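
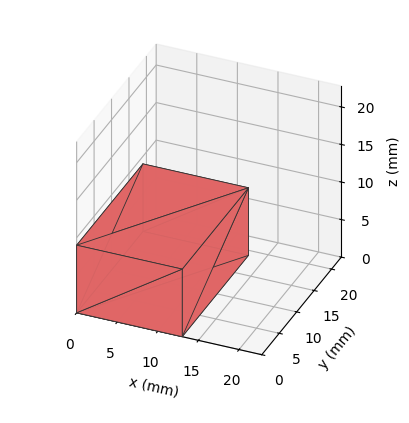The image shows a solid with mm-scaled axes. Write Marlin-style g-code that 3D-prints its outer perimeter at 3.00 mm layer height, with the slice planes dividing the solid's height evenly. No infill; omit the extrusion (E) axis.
Reading the render: the shape is a rectangular box, roughly 13 × 19 mm footprint and 9 mm tall (dimensions read to the nearest mm from the axis ticks). For the g-code, the solid's height is divided into equal slices at the stated Δz and each level perimeter traced with G1 moves after a G0 lift.

; perimeter-only toolpath
G21 ; units = mm
G90 ; absolute positioning
G28 ; home
; layer 1
G0 Z3.00
G0 X0.00 Y0.00
G1 X13.00 Y0.00
G1 X13.00 Y19.00
G1 X0.00 Y19.00
G1 X0.00 Y0.00
; layer 2
G0 Z6.00
G0 X0.00 Y0.00
G1 X13.00 Y0.00
G1 X13.00 Y19.00
G1 X0.00 Y19.00
G1 X0.00 Y0.00
; layer 3
G0 Z9.00
G0 X0.00 Y0.00
G1 X13.00 Y0.00
G1 X13.00 Y19.00
G1 X0.00 Y19.00
G1 X0.00 Y0.00
M2 ; end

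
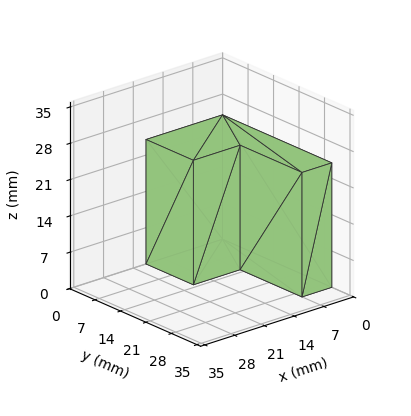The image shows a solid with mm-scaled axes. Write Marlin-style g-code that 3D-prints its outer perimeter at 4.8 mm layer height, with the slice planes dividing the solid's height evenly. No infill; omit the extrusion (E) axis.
Reading the render: the shape is an L-shaped prism: outer 18 × 30 mm, arm thicknesses ≈ 13 mm (horizontal) and 7 mm (vertical), extruded 24 mm in z (dimensions read to the nearest mm from the axis ticks). For the g-code, the solid's height is divided into equal slices at the stated Δz and each level perimeter traced with G1 moves after a G0 lift.

; perimeter-only toolpath
G21 ; units = mm
G90 ; absolute positioning
G28 ; home
; layer 1
G0 Z4.8
G0 X0.0 Y0.0
G1 X18.0 Y0.0
G1 X18.0 Y13.0
G1 X7.0 Y13.0
G1 X7.0 Y30.0
G1 X0.0 Y30.0
G1 X0.0 Y0.0
; layer 2
G0 Z9.6
G0 X0.0 Y0.0
G1 X18.0 Y0.0
G1 X18.0 Y13.0
G1 X7.0 Y13.0
G1 X7.0 Y30.0
G1 X0.0 Y30.0
G1 X0.0 Y0.0
; layer 3
G0 Z14.4
G0 X0.0 Y0.0
G1 X18.0 Y0.0
G1 X18.0 Y13.0
G1 X7.0 Y13.0
G1 X7.0 Y30.0
G1 X0.0 Y30.0
G1 X0.0 Y0.0
; layer 4
G0 Z19.2
G0 X0.0 Y0.0
G1 X18.0 Y0.0
G1 X18.0 Y13.0
G1 X7.0 Y13.0
G1 X7.0 Y30.0
G1 X0.0 Y30.0
G1 X0.0 Y0.0
; layer 5
G0 Z24.0
G0 X0.0 Y0.0
G1 X18.0 Y0.0
G1 X18.0 Y13.0
G1 X7.0 Y13.0
G1 X7.0 Y30.0
G1 X0.0 Y30.0
G1 X0.0 Y0.0
M2 ; end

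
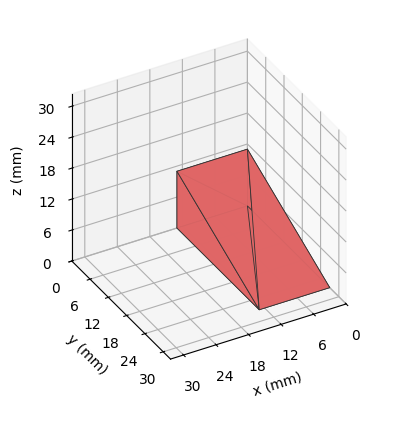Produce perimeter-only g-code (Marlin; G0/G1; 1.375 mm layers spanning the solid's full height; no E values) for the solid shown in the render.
Reading the render: the shape is a wedge (ramp): 13 × 27 mm base, rising to 11 mm along the y=0 edge and sloping linearly to z=0 at y=27 (dimensions read to the nearest mm from the axis ticks). For the g-code, the solid's height is divided into equal slices at the stated Δz and each level perimeter traced with G1 moves after a G0 lift.

; perimeter-only toolpath
G21 ; units = mm
G90 ; absolute positioning
G28 ; home
; layer 1
G0 Z1.375
G0 X0.000 Y0.000
G1 X13.000 Y0.000
G1 X13.000 Y23.625
G1 X0.000 Y23.625
G1 X0.000 Y0.000
; layer 2
G0 Z2.750
G0 X0.000 Y0.000
G1 X13.000 Y0.000
G1 X13.000 Y20.250
G1 X0.000 Y20.250
G1 X0.000 Y0.000
; layer 3
G0 Z4.125
G0 X0.000 Y0.000
G1 X13.000 Y0.000
G1 X13.000 Y16.875
G1 X0.000 Y16.875
G1 X0.000 Y0.000
; layer 4
G0 Z5.500
G0 X0.000 Y0.000
G1 X13.000 Y0.000
G1 X13.000 Y13.500
G1 X0.000 Y13.500
G1 X0.000 Y0.000
; layer 5
G0 Z6.875
G0 X0.000 Y0.000
G1 X13.000 Y0.000
G1 X13.000 Y10.125
G1 X0.000 Y10.125
G1 X0.000 Y0.000
; layer 6
G0 Z8.250
G0 X0.000 Y0.000
G1 X13.000 Y0.000
G1 X13.000 Y6.750
G1 X0.000 Y6.750
G1 X0.000 Y0.000
; layer 7
G0 Z9.625
G0 X0.000 Y0.000
G1 X13.000 Y0.000
G1 X13.000 Y3.375
G1 X0.000 Y3.375
G1 X0.000 Y0.000
M2 ; end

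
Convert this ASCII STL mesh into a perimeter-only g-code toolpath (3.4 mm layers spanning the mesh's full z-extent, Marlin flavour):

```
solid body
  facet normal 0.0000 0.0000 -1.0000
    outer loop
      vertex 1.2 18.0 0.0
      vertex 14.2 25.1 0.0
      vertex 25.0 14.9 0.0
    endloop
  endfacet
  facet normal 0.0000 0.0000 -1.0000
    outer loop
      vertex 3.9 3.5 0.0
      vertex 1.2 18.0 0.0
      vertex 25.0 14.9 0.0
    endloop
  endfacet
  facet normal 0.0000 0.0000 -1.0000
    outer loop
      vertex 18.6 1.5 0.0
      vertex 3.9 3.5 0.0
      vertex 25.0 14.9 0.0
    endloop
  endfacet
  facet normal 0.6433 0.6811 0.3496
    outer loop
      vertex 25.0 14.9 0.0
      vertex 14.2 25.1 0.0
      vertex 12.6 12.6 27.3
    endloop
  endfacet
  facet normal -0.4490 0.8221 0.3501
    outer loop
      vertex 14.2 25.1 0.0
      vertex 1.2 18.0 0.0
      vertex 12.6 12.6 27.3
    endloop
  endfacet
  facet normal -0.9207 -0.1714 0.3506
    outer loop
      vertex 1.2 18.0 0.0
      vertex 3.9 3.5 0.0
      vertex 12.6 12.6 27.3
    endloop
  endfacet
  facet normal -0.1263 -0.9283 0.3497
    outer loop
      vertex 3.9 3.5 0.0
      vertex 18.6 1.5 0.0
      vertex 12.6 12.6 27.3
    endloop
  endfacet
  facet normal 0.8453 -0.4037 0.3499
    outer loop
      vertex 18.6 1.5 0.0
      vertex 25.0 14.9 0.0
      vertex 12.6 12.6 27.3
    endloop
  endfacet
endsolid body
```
; perimeter-only toolpath
G21 ; units = mm
G90 ; absolute positioning
G28 ; home
; layer 1
G0 Z3.4
G0 X23.4 Y14.6
G1 X14.0 Y23.5
G1 X2.6 Y17.3
G1 X5.0 Y4.6
G1 X17.9 Y2.9
G1 X23.4 Y14.6
; layer 2
G0 Z6.8
G0 X21.9 Y14.3
G1 X13.8 Y22.0
G1 X4.0 Y16.6
G1 X6.1 Y5.8
G1 X17.1 Y4.3
G1 X21.9 Y14.3
; layer 3
G0 Z10.2
G0 X20.4 Y14.0
G1 X13.6 Y20.4
G1 X5.5 Y16.0
G1 X7.2 Y6.9
G1 X16.4 Y5.7
G1 X20.4 Y14.0
; layer 4
G0 Z13.7
G0 X18.8 Y13.8
G1 X13.4 Y18.9
G1 X6.9 Y15.3
G1 X8.2 Y8.1
G1 X15.6 Y7.0
G1 X18.8 Y13.8
; layer 5
G0 Z17.1
G0 X17.2 Y13.5
G1 X13.2 Y17.3
G1 X8.3 Y14.6
G1 X9.3 Y9.2
G1 X14.9 Y8.4
G1 X17.2 Y13.5
; layer 6
G0 Z20.5
G0 X15.7 Y13.2
G1 X13.0 Y15.7
G1 X9.8 Y13.9
G1 X10.4 Y10.3
G1 X14.1 Y9.8
G1 X15.7 Y13.2
; layer 7
G0 Z23.9
G0 X14.2 Y12.9
G1 X12.8 Y14.2
G1 X11.2 Y13.3
G1 X11.5 Y11.5
G1 X13.4 Y11.2
G1 X14.2 Y12.9
M2 ; end

The solid is a regular 5-sided pyramid, base circumscribed radius ≈ 12.6 mm, apex at z ≈ 27.3 mm. Slicing at Δz = 3.4 mm — 8 equal slices spanning the solid's height, so layer i sits at z = i·h/8 — gives 7 non-empty perimeters. Each is a 5-segment closed polygon; G0 lifts to the layer z and rapids to the start vertex, then G1 traces the edges. The cross-section shrinks linearly with z (the slice at the apex is degenerate and omitted).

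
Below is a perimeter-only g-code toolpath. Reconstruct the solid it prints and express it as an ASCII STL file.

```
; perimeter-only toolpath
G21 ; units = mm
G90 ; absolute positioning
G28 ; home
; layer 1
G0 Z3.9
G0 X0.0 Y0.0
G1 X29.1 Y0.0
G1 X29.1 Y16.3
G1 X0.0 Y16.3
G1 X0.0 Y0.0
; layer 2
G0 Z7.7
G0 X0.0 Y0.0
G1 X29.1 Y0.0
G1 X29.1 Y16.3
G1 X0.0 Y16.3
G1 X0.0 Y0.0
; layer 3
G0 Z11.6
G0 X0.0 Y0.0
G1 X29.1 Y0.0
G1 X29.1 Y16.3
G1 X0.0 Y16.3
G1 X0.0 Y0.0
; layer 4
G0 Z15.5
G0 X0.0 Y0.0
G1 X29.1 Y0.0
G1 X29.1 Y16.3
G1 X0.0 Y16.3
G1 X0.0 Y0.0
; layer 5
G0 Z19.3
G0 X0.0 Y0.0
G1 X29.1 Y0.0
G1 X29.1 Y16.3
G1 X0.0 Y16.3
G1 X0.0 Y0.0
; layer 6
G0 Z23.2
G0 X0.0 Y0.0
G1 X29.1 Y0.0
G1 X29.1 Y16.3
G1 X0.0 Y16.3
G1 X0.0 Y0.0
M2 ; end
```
solid part
  facet normal 0.0000 0.0000 -1.0000
    outer loop
      vertex 29.1 16.3 0.0
      vertex 29.1 0.0 0.0
      vertex 0.0 0.0 0.0
    endloop
  endfacet
  facet normal 0.0000 0.0000 -1.0000
    outer loop
      vertex 0.0 16.3 0.0
      vertex 29.1 16.3 0.0
      vertex 0.0 0.0 0.0
    endloop
  endfacet
  facet normal 0.0000 0.0000 1.0000
    outer loop
      vertex 0.0 0.0 23.2
      vertex 29.1 0.0 23.2
      vertex 29.1 16.3 23.2
    endloop
  endfacet
  facet normal 0.0000 0.0000 1.0000
    outer loop
      vertex 0.0 0.0 23.2
      vertex 29.1 16.3 23.2
      vertex 0.0 16.3 23.2
    endloop
  endfacet
  facet normal 0.0000 -1.0000 0.0000
    outer loop
      vertex 0.0 0.0 0.0
      vertex 29.1 0.0 0.0
      vertex 29.1 0.0 23.2
    endloop
  endfacet
  facet normal 0.0000 -1.0000 0.0000
    outer loop
      vertex 0.0 0.0 0.0
      vertex 29.1 0.0 23.2
      vertex 0.0 0.0 23.2
    endloop
  endfacet
  facet normal 0.0000 1.0000 0.0000
    outer loop
      vertex 29.1 16.3 23.2
      vertex 29.1 16.3 0.0
      vertex 0.0 16.3 0.0
    endloop
  endfacet
  facet normal 0.0000 1.0000 0.0000
    outer loop
      vertex 0.0 16.3 23.2
      vertex 29.1 16.3 23.2
      vertex 0.0 16.3 0.0
    endloop
  endfacet
  facet normal -1.0000 0.0000 0.0000
    outer loop
      vertex 0.0 16.3 23.2
      vertex 0.0 16.3 0.0
      vertex 0.0 0.0 0.0
    endloop
  endfacet
  facet normal -1.0000 0.0000 0.0000
    outer loop
      vertex 0.0 0.0 23.2
      vertex 0.0 16.3 23.2
      vertex 0.0 0.0 0.0
    endloop
  endfacet
  facet normal 1.0000 0.0000 0.0000
    outer loop
      vertex 29.1 0.0 0.0
      vertex 29.1 16.3 0.0
      vertex 29.1 16.3 23.2
    endloop
  endfacet
  facet normal 1.0000 0.0000 0.0000
    outer loop
      vertex 29.1 0.0 0.0
      vertex 29.1 16.3 23.2
      vertex 29.1 0.0 23.2
    endloop
  endfacet
endsolid part

The G0 Z moves step by Δz≈3.9 mm. Every layer's G1 loop is the same polygon, so the solid is a straight extrusion of it from z=0 to z≈23.2. Closing with flat bottom and top caps and triangulating gives 12 facets — a rectangular box, roughly 29.1 × 16.3 mm footprint and 23.2 mm tall.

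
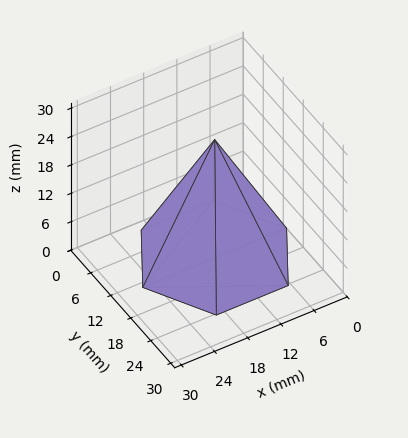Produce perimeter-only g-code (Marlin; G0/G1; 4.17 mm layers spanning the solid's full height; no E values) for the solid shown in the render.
Reading the render: the shape is a regular 6-sided pyramid, base circumscribed radius ≈ 13 mm, apex at z ≈ 25 mm (dimensions read to the nearest mm from the axis ticks). For the g-code, the solid's height is divided into equal slices at the stated Δz and each level perimeter traced with G1 moves after a G0 lift.

; perimeter-only toolpath
G21 ; units = mm
G90 ; absolute positioning
G28 ; home
; layer 1
G0 Z4.17
G0 X23.83 Y13.00
G1 X18.42 Y22.38
G1 X7.58 Y22.38
G1 X2.17 Y13.00
G1 X7.58 Y3.62
G1 X18.42 Y3.62
G1 X23.83 Y13.00
; layer 2
G0 Z8.33
G0 X21.67 Y13.00
G1 X17.33 Y20.51
G1 X8.67 Y20.51
G1 X4.33 Y13.00
G1 X8.67 Y5.49
G1 X17.33 Y5.49
G1 X21.67 Y13.00
; layer 3
G0 Z12.50
G0 X19.50 Y13.00
G1 X16.25 Y18.63
G1 X9.75 Y18.63
G1 X6.50 Y13.00
G1 X9.75 Y7.37
G1 X16.25 Y7.37
G1 X19.50 Y13.00
; layer 4
G0 Z16.67
G0 X17.33 Y13.00
G1 X15.17 Y16.75
G1 X10.83 Y16.75
G1 X8.67 Y13.00
G1 X10.83 Y9.25
G1 X15.17 Y9.25
G1 X17.33 Y13.00
; layer 5
G0 Z20.83
G0 X15.17 Y13.00
G1 X14.08 Y14.88
G1 X11.92 Y14.88
G1 X10.83 Y13.00
G1 X11.92 Y11.12
G1 X14.08 Y11.12
G1 X15.17 Y13.00
M2 ; end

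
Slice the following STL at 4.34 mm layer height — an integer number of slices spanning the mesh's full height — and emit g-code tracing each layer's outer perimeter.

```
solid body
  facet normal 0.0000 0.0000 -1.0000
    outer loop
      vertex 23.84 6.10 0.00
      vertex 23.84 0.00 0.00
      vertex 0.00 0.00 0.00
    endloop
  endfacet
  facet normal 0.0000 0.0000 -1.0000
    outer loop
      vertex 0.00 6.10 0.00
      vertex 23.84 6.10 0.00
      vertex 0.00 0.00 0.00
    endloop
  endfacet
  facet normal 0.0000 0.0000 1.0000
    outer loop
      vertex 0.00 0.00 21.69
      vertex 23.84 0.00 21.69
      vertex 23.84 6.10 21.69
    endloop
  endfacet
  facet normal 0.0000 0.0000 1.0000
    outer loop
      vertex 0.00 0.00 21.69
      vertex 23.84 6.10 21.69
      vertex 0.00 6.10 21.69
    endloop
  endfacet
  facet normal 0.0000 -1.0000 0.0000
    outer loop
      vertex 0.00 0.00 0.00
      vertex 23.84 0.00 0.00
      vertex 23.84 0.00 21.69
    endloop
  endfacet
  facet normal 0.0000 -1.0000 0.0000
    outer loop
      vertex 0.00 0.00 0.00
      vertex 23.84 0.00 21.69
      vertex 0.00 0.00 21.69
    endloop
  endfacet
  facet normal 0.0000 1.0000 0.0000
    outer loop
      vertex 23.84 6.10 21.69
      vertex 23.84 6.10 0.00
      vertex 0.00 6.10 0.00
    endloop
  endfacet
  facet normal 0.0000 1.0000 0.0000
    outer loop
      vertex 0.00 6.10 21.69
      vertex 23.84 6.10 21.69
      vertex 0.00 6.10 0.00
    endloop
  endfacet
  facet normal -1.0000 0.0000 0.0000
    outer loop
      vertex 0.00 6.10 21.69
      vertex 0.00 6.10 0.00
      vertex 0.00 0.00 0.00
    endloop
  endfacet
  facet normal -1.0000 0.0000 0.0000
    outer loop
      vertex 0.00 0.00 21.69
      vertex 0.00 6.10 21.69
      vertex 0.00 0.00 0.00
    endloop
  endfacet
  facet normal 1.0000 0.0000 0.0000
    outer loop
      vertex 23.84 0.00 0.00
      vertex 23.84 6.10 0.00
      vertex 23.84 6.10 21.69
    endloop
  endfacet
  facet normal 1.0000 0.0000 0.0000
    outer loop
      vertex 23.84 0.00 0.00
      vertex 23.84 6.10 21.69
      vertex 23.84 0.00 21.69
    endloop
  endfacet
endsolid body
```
; perimeter-only toolpath
G21 ; units = mm
G90 ; absolute positioning
G28 ; home
; layer 1
G0 Z4.34
G0 X0.00 Y0.00
G1 X23.84 Y0.00
G1 X23.84 Y6.10
G1 X0.00 Y6.10
G1 X0.00 Y0.00
; layer 2
G0 Z8.68
G0 X0.00 Y0.00
G1 X23.84 Y0.00
G1 X23.84 Y6.10
G1 X0.00 Y6.10
G1 X0.00 Y0.00
; layer 3
G0 Z13.01
G0 X0.00 Y0.00
G1 X23.84 Y0.00
G1 X23.84 Y6.10
G1 X0.00 Y6.10
G1 X0.00 Y0.00
; layer 4
G0 Z17.35
G0 X0.00 Y0.00
G1 X23.84 Y0.00
G1 X23.84 Y6.10
G1 X0.00 Y6.10
G1 X0.00 Y0.00
; layer 5
G0 Z21.69
G0 X0.00 Y0.00
G1 X23.84 Y0.00
G1 X23.84 Y6.10
G1 X0.00 Y6.10
G1 X0.00 Y0.00
M2 ; end

The solid is a rectangular box, roughly 23.8 × 6.1 mm footprint and 21.7 mm tall. Slicing at Δz = 4.34 mm — 5 equal slices spanning the solid's height, so layer i sits at z = i·h/5 — gives 5 non-empty perimeters. Each is a 4-segment closed polygon; G0 lifts to the layer z and rapids to the start vertex, then G1 traces the edges.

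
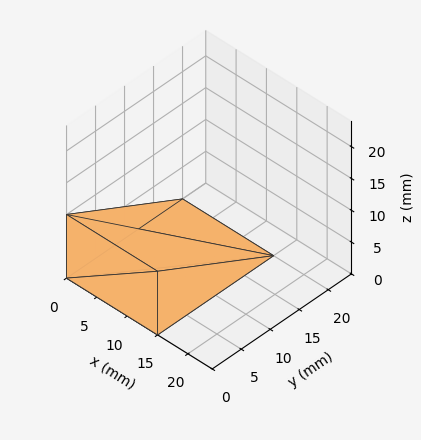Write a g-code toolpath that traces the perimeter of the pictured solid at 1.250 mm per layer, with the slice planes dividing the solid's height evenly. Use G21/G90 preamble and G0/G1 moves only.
Reading the render: the shape is a wedge (ramp): 15 × 20 mm base, rising to 10 mm along the y=0 edge and sloping linearly to z=0 at y=20 (dimensions read to the nearest mm from the axis ticks). For the g-code, the solid's height is divided into equal slices at the stated Δz and each level perimeter traced with G1 moves after a G0 lift.

; perimeter-only toolpath
G21 ; units = mm
G90 ; absolute positioning
G28 ; home
; layer 1
G0 Z1.250
G0 X0.000 Y0.000
G1 X15.000 Y0.000
G1 X15.000 Y17.500
G1 X0.000 Y17.500
G1 X0.000 Y0.000
; layer 2
G0 Z2.500
G0 X0.000 Y0.000
G1 X15.000 Y0.000
G1 X15.000 Y15.000
G1 X0.000 Y15.000
G1 X0.000 Y0.000
; layer 3
G0 Z3.750
G0 X0.000 Y0.000
G1 X15.000 Y0.000
G1 X15.000 Y12.500
G1 X0.000 Y12.500
G1 X0.000 Y0.000
; layer 4
G0 Z5.000
G0 X0.000 Y0.000
G1 X15.000 Y0.000
G1 X15.000 Y10.000
G1 X0.000 Y10.000
G1 X0.000 Y0.000
; layer 5
G0 Z6.250
G0 X0.000 Y0.000
G1 X15.000 Y0.000
G1 X15.000 Y7.500
G1 X0.000 Y7.500
G1 X0.000 Y0.000
; layer 6
G0 Z7.500
G0 X0.000 Y0.000
G1 X15.000 Y0.000
G1 X15.000 Y5.000
G1 X0.000 Y5.000
G1 X0.000 Y0.000
; layer 7
G0 Z8.750
G0 X0.000 Y0.000
G1 X15.000 Y0.000
G1 X15.000 Y2.500
G1 X0.000 Y2.500
G1 X0.000 Y0.000
M2 ; end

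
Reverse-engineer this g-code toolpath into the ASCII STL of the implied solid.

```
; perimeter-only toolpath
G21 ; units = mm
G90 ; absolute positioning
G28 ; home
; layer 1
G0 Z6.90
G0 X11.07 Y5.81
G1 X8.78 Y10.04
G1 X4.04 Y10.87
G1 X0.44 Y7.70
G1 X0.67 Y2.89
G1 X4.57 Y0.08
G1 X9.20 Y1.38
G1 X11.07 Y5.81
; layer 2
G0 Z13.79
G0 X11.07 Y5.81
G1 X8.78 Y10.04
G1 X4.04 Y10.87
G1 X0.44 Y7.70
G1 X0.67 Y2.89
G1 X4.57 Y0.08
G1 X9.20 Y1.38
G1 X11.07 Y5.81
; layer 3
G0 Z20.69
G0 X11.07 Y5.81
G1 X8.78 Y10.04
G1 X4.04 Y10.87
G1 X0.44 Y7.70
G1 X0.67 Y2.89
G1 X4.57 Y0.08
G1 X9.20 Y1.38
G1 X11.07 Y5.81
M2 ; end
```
solid part
  facet normal 0.0000 0.0000 -1.0000
    outer loop
      vertex 4.04 10.87 0.00
      vertex 8.78 10.04 0.00
      vertex 11.07 5.81 0.00
    endloop
  endfacet
  facet normal 0.0000 0.0000 -1.0000
    outer loop
      vertex 0.44 7.70 0.00
      vertex 4.04 10.87 0.00
      vertex 11.07 5.81 0.00
    endloop
  endfacet
  facet normal 0.0000 0.0000 -1.0000
    outer loop
      vertex 0.67 2.89 0.00
      vertex 0.44 7.70 0.00
      vertex 11.07 5.81 0.00
    endloop
  endfacet
  facet normal 0.0000 0.0000 -1.0000
    outer loop
      vertex 4.57 0.08 0.00
      vertex 0.67 2.89 0.00
      vertex 11.07 5.81 0.00
    endloop
  endfacet
  facet normal 0.0000 0.0000 -1.0000
    outer loop
      vertex 9.20 1.38 0.00
      vertex 4.57 0.08 0.00
      vertex 11.07 5.81 0.00
    endloop
  endfacet
  facet normal 0.0000 0.0000 1.0000
    outer loop
      vertex 11.07 5.81 20.69
      vertex 8.78 10.04 20.69
      vertex 4.04 10.87 20.69
    endloop
  endfacet
  facet normal 0.0000 0.0000 1.0000
    outer loop
      vertex 11.07 5.81 20.69
      vertex 4.04 10.87 20.69
      vertex 0.44 7.70 20.69
    endloop
  endfacet
  facet normal 0.0000 0.0000 1.0000
    outer loop
      vertex 11.07 5.81 20.69
      vertex 0.44 7.70 20.69
      vertex 0.67 2.89 20.69
    endloop
  endfacet
  facet normal 0.0000 0.0000 1.0000
    outer loop
      vertex 11.07 5.81 20.69
      vertex 0.67 2.89 20.69
      vertex 4.57 0.08 20.69
    endloop
  endfacet
  facet normal 0.0000 0.0000 1.0000
    outer loop
      vertex 11.07 5.81 20.69
      vertex 4.57 0.08 20.69
      vertex 9.20 1.38 20.69
    endloop
  endfacet
  facet normal 0.8794 0.4761 0.0000
    outer loop
      vertex 11.07 5.81 0.00
      vertex 8.78 10.04 0.00
      vertex 8.78 10.04 20.69
    endloop
  endfacet
  facet normal 0.8794 0.4761 0.0000
    outer loop
      vertex 11.07 5.81 0.00
      vertex 8.78 10.04 20.69
      vertex 11.07 5.81 20.69
    endloop
  endfacet
  facet normal 0.1725 0.9850 0.0000
    outer loop
      vertex 8.78 10.04 0.00
      vertex 4.04 10.87 0.00
      vertex 4.04 10.87 20.69
    endloop
  endfacet
  facet normal 0.1725 0.9850 0.0000
    outer loop
      vertex 8.78 10.04 0.00
      vertex 4.04 10.87 20.69
      vertex 8.78 10.04 20.69
    endloop
  endfacet
  facet normal -0.6609 0.7505 0.0000
    outer loop
      vertex 4.04 10.87 0.00
      vertex 0.44 7.70 0.00
      vertex 0.44 7.70 20.69
    endloop
  endfacet
  facet normal -0.6609 0.7505 0.0000
    outer loop
      vertex 4.04 10.87 0.00
      vertex 0.44 7.70 20.69
      vertex 4.04 10.87 20.69
    endloop
  endfacet
  facet normal -0.9989 -0.0478 0.0000
    outer loop
      vertex 0.44 7.70 0.00
      vertex 0.67 2.89 0.00
      vertex 0.67 2.89 20.69
    endloop
  endfacet
  facet normal -0.9989 -0.0478 0.0000
    outer loop
      vertex 0.44 7.70 0.00
      vertex 0.67 2.89 20.69
      vertex 0.44 7.70 20.69
    endloop
  endfacet
  facet normal -0.5846 -0.8113 0.0000
    outer loop
      vertex 0.67 2.89 0.00
      vertex 4.57 0.08 0.00
      vertex 4.57 0.08 20.69
    endloop
  endfacet
  facet normal -0.5846 -0.8113 0.0000
    outer loop
      vertex 0.67 2.89 0.00
      vertex 4.57 0.08 20.69
      vertex 0.67 2.89 20.69
    endloop
  endfacet
  facet normal 0.2703 -0.9628 0.0000
    outer loop
      vertex 4.57 0.08 0.00
      vertex 9.20 1.38 0.00
      vertex 9.20 1.38 20.69
    endloop
  endfacet
  facet normal 0.2703 -0.9628 0.0000
    outer loop
      vertex 4.57 0.08 0.00
      vertex 9.20 1.38 20.69
      vertex 4.57 0.08 20.69
    endloop
  endfacet
  facet normal 0.9213 -0.3889 0.0000
    outer loop
      vertex 9.20 1.38 0.00
      vertex 11.07 5.81 0.00
      vertex 11.07 5.81 20.69
    endloop
  endfacet
  facet normal 0.9213 -0.3889 0.0000
    outer loop
      vertex 9.20 1.38 0.00
      vertex 11.07 5.81 20.69
      vertex 9.20 1.38 20.69
    endloop
  endfacet
endsolid part

The G0 Z moves step by Δz≈6.90 mm. Every layer's G1 loop is the same polygon, so the solid is a straight extrusion of it from z=0 to z≈20.7. Closing with flat bottom and top caps and triangulating gives 24 facets — a regular 7-sided prism (a cylinder approximated with 7 flat sides), circumscribed radius ≈ 5.54 mm, height ≈ 20.7 mm.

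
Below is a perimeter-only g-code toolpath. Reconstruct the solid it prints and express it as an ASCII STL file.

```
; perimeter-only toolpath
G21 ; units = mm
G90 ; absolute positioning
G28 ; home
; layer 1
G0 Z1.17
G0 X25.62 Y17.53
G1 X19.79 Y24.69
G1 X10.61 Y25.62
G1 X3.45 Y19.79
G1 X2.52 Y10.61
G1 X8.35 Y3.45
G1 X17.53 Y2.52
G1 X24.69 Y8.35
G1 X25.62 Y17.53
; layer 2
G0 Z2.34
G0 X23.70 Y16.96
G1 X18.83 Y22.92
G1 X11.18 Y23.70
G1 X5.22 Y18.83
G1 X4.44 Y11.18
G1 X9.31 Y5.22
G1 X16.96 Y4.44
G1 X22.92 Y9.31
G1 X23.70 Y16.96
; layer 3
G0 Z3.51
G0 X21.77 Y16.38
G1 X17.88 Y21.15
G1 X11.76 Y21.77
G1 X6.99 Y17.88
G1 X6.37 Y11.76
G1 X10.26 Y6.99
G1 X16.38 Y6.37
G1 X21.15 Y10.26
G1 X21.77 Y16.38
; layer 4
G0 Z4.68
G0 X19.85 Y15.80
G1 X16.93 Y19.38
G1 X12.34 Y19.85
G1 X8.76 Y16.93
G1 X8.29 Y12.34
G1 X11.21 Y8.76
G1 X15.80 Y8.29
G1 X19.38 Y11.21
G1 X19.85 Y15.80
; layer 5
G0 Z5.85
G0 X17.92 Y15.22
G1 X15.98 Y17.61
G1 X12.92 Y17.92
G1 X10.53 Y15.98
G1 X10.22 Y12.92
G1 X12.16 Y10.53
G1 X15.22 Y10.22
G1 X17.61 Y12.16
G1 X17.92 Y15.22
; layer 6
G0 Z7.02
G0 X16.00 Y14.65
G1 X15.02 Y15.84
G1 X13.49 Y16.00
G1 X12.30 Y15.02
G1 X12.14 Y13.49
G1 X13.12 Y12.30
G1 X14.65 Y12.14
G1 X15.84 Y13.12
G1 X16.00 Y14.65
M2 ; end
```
solid part
  facet normal 0.0000 0.0000 -1.0000
    outer loop
      vertex 10.03 27.55 0.00
      vertex 20.74 26.46 0.00
      vertex 27.55 18.11 0.00
    endloop
  endfacet
  facet normal 0.0000 0.0000 -1.0000
    outer loop
      vertex 1.68 20.74 0.00
      vertex 10.03 27.55 0.00
      vertex 27.55 18.11 0.00
    endloop
  endfacet
  facet normal 0.0000 0.0000 -1.0000
    outer loop
      vertex 0.59 10.03 0.00
      vertex 1.68 20.74 0.00
      vertex 27.55 18.11 0.00
    endloop
  endfacet
  facet normal 0.0000 0.0000 -1.0000
    outer loop
      vertex 7.40 1.68 0.00
      vertex 0.59 10.03 0.00
      vertex 27.55 18.11 0.00
    endloop
  endfacet
  facet normal 0.0000 0.0000 -1.0000
    outer loop
      vertex 18.11 0.59 0.00
      vertex 7.40 1.68 0.00
      vertex 27.55 18.11 0.00
    endloop
  endfacet
  facet normal 0.0000 0.0000 -1.0000
    outer loop
      vertex 26.46 7.40 0.00
      vertex 18.11 0.59 0.00
      vertex 27.55 18.11 0.00
    endloop
  endfacet
  facet normal 0.4131 0.3369 0.8461
    outer loop
      vertex 27.55 18.11 0.00
      vertex 20.74 26.46 0.00
      vertex 14.07 14.07 8.19
    endloop
  endfacet
  facet normal 0.0540 0.5302 0.8461
    outer loop
      vertex 20.74 26.46 0.00
      vertex 10.03 27.55 0.00
      vertex 14.07 14.07 8.19
    endloop
  endfacet
  facet normal -0.3369 0.4131 0.8461
    outer loop
      vertex 10.03 27.55 0.00
      vertex 1.68 20.74 0.00
      vertex 14.07 14.07 8.19
    endloop
  endfacet
  facet normal -0.5302 0.0540 0.8461
    outer loop
      vertex 1.68 20.74 0.00
      vertex 0.59 10.03 0.00
      vertex 14.07 14.07 8.19
    endloop
  endfacet
  facet normal -0.4131 -0.3369 0.8461
    outer loop
      vertex 0.59 10.03 0.00
      vertex 7.40 1.68 0.00
      vertex 14.07 14.07 8.19
    endloop
  endfacet
  facet normal -0.0540 -0.5302 0.8461
    outer loop
      vertex 7.40 1.68 0.00
      vertex 18.11 0.59 0.00
      vertex 14.07 14.07 8.19
    endloop
  endfacet
  facet normal 0.3369 -0.4131 0.8461
    outer loop
      vertex 18.11 0.59 0.00
      vertex 26.46 7.40 0.00
      vertex 14.07 14.07 8.19
    endloop
  endfacet
  facet normal 0.5302 -0.0540 0.8461
    outer loop
      vertex 26.46 7.40 0.00
      vertex 27.55 18.11 0.00
      vertex 14.07 14.07 8.19
    endloop
  endfacet
endsolid part

The G0 Z moves step by Δz≈1.17 mm. The G1 loops shrink linearly with z, so the solid tapers from its base footprint up to z≈8.19. Closing with a flat bottom cap and the tapered top and triangulating gives 14 facets — a regular 8-sided pyramid, base circumscribed radius ≈ 14.1 mm, apex at z ≈ 8.19 mm.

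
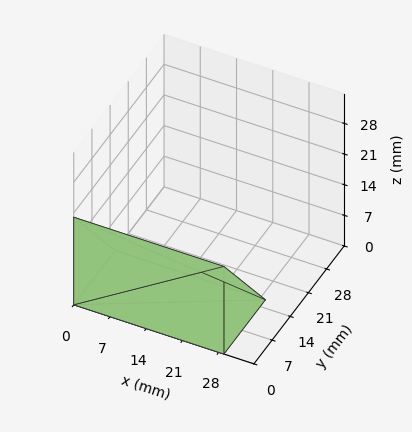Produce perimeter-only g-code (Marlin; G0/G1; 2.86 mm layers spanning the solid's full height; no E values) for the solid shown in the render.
Reading the render: the shape is a wedge (ramp): 29 × 16 mm base, rising to 20 mm along the y=0 edge and sloping linearly to z=0 at y=16 (dimensions read to the nearest mm from the axis ticks). For the g-code, the solid's height is divided into equal slices at the stated Δz and each level perimeter traced with G1 moves after a G0 lift.

; perimeter-only toolpath
G21 ; units = mm
G90 ; absolute positioning
G28 ; home
; layer 1
G0 Z2.86
G0 X0.00 Y0.00
G1 X29.00 Y0.00
G1 X29.00 Y13.71
G1 X0.00 Y13.71
G1 X0.00 Y0.00
; layer 2
G0 Z5.71
G0 X0.00 Y0.00
G1 X29.00 Y0.00
G1 X29.00 Y11.43
G1 X0.00 Y11.43
G1 X0.00 Y0.00
; layer 3
G0 Z8.57
G0 X0.00 Y0.00
G1 X29.00 Y0.00
G1 X29.00 Y9.14
G1 X0.00 Y9.14
G1 X0.00 Y0.00
; layer 4
G0 Z11.43
G0 X0.00 Y0.00
G1 X29.00 Y0.00
G1 X29.00 Y6.86
G1 X0.00 Y6.86
G1 X0.00 Y0.00
; layer 5
G0 Z14.29
G0 X0.00 Y0.00
G1 X29.00 Y0.00
G1 X29.00 Y4.57
G1 X0.00 Y4.57
G1 X0.00 Y0.00
; layer 6
G0 Z17.14
G0 X0.00 Y0.00
G1 X29.00 Y0.00
G1 X29.00 Y2.29
G1 X0.00 Y2.29
G1 X0.00 Y0.00
M2 ; end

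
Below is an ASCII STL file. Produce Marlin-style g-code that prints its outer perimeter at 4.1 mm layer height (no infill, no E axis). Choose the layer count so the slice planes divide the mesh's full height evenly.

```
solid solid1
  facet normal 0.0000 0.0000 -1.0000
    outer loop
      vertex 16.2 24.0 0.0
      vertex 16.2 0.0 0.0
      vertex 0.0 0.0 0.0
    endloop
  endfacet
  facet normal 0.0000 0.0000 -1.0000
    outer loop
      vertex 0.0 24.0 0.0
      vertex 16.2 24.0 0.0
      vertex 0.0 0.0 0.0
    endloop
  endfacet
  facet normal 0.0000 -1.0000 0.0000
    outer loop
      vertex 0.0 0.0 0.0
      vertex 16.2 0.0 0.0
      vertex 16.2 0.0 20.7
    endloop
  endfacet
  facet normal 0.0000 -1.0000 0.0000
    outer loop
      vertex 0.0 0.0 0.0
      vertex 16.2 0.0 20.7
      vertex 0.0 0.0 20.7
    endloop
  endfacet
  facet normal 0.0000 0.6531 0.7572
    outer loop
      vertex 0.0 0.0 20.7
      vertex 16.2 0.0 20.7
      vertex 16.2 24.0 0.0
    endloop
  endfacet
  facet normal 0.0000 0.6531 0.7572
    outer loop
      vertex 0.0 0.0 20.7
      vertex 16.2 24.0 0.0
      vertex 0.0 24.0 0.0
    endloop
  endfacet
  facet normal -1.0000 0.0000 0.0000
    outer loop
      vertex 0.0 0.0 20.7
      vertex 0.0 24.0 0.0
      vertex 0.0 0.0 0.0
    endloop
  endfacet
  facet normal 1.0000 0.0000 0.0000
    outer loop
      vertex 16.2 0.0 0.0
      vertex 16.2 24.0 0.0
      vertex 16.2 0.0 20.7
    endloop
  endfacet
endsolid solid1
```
; perimeter-only toolpath
G21 ; units = mm
G90 ; absolute positioning
G28 ; home
; layer 1
G0 Z4.1
G0 X0.0 Y0.0
G1 X16.2 Y0.0
G1 X16.2 Y19.2
G1 X0.0 Y19.2
G1 X0.0 Y0.0
; layer 2
G0 Z8.3
G0 X0.0 Y0.0
G1 X16.2 Y0.0
G1 X16.2 Y14.4
G1 X0.0 Y14.4
G1 X0.0 Y0.0
; layer 3
G0 Z12.4
G0 X0.0 Y0.0
G1 X16.2 Y0.0
G1 X16.2 Y9.6
G1 X0.0 Y9.6
G1 X0.0 Y0.0
; layer 4
G0 Z16.6
G0 X0.0 Y0.0
G1 X16.2 Y0.0
G1 X16.2 Y4.8
G1 X0.0 Y4.8
G1 X0.0 Y0.0
M2 ; end

The solid is a wedge (ramp): 16.2 × 24 mm base, rising to 20.7 mm along the y=0 edge and sloping linearly to z=0 at y=24. Slicing at Δz = 4.1 mm — 5 equal slices spanning the solid's height, so layer i sits at z = i·h/5 — gives 4 non-empty perimeters. Each is a 4-segment closed polygon; G0 lifts to the layer z and rapids to the start vertex, then G1 traces the edges. The cross-section shrinks linearly with z (the slice at the apex is degenerate and omitted).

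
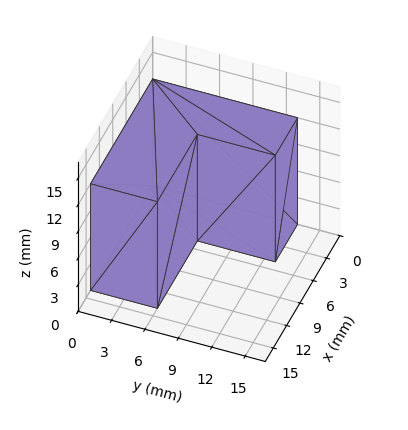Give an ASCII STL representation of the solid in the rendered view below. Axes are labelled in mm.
Reading the render: the shape is an L-shaped prism: outer 14 × 13 mm, arm thicknesses ≈ 6 mm (horizontal) and 5 mm (vertical), extruded 12 mm in z (dimensions read to the nearest mm from the axis ticks). For the STL, each face is triangulated and given an outward normal.

solid part
  facet normal 0.0000 0.0000 -1.0000
    outer loop
      vertex 14.00 6.00 0.00
      vertex 14.00 0.00 0.00
      vertex 0.00 0.00 0.00
    endloop
  endfacet
  facet normal 0.0000 0.0000 -1.0000
    outer loop
      vertex 5.00 6.00 0.00
      vertex 14.00 6.00 0.00
      vertex 0.00 0.00 0.00
    endloop
  endfacet
  facet normal 0.0000 0.0000 -1.0000
    outer loop
      vertex 5.00 13.00 0.00
      vertex 5.00 6.00 0.00
      vertex 0.00 0.00 0.00
    endloop
  endfacet
  facet normal 0.0000 0.0000 -1.0000
    outer loop
      vertex 0.00 13.00 0.00
      vertex 5.00 13.00 0.00
      vertex 0.00 0.00 0.00
    endloop
  endfacet
  facet normal 0.0000 0.0000 1.0000
    outer loop
      vertex 0.00 0.00 12.00
      vertex 14.00 0.00 12.00
      vertex 14.00 6.00 12.00
    endloop
  endfacet
  facet normal 0.0000 0.0000 1.0000
    outer loop
      vertex 0.00 0.00 12.00
      vertex 14.00 6.00 12.00
      vertex 5.00 6.00 12.00
    endloop
  endfacet
  facet normal 0.0000 0.0000 1.0000
    outer loop
      vertex 0.00 0.00 12.00
      vertex 5.00 6.00 12.00
      vertex 5.00 13.00 12.00
    endloop
  endfacet
  facet normal 0.0000 0.0000 1.0000
    outer loop
      vertex 0.00 0.00 12.00
      vertex 5.00 13.00 12.00
      vertex 0.00 13.00 12.00
    endloop
  endfacet
  facet normal 0.0000 -1.0000 0.0000
    outer loop
      vertex 0.00 0.00 0.00
      vertex 14.00 0.00 0.00
      vertex 14.00 0.00 12.00
    endloop
  endfacet
  facet normal 0.0000 -1.0000 0.0000
    outer loop
      vertex 0.00 0.00 0.00
      vertex 14.00 0.00 12.00
      vertex 0.00 0.00 12.00
    endloop
  endfacet
  facet normal 1.0000 0.0000 0.0000
    outer loop
      vertex 14.00 0.00 0.00
      vertex 14.00 6.00 0.00
      vertex 14.00 6.00 12.00
    endloop
  endfacet
  facet normal 1.0000 0.0000 0.0000
    outer loop
      vertex 14.00 0.00 0.00
      vertex 14.00 6.00 12.00
      vertex 14.00 0.00 12.00
    endloop
  endfacet
  facet normal 0.0000 1.0000 0.0000
    outer loop
      vertex 14.00 6.00 0.00
      vertex 5.00 6.00 0.00
      vertex 5.00 6.00 12.00
    endloop
  endfacet
  facet normal 0.0000 1.0000 0.0000
    outer loop
      vertex 14.00 6.00 0.00
      vertex 5.00 6.00 12.00
      vertex 14.00 6.00 12.00
    endloop
  endfacet
  facet normal 1.0000 0.0000 0.0000
    outer loop
      vertex 5.00 6.00 0.00
      vertex 5.00 13.00 0.00
      vertex 5.00 13.00 12.00
    endloop
  endfacet
  facet normal 1.0000 0.0000 0.0000
    outer loop
      vertex 5.00 6.00 0.00
      vertex 5.00 13.00 12.00
      vertex 5.00 6.00 12.00
    endloop
  endfacet
  facet normal 0.0000 1.0000 0.0000
    outer loop
      vertex 5.00 13.00 0.00
      vertex 0.00 13.00 0.00
      vertex 0.00 13.00 12.00
    endloop
  endfacet
  facet normal 0.0000 1.0000 0.0000
    outer loop
      vertex 5.00 13.00 0.00
      vertex 0.00 13.00 12.00
      vertex 5.00 13.00 12.00
    endloop
  endfacet
  facet normal -1.0000 0.0000 0.0000
    outer loop
      vertex 0.00 13.00 0.00
      vertex 0.00 0.00 0.00
      vertex 0.00 0.00 12.00
    endloop
  endfacet
  facet normal -1.0000 0.0000 0.0000
    outer loop
      vertex 0.00 13.00 0.00
      vertex 0.00 0.00 12.00
      vertex 0.00 13.00 12.00
    endloop
  endfacet
endsolid part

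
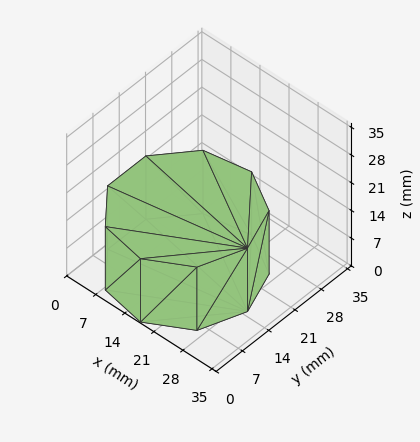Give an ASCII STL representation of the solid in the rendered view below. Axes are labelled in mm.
Reading the render: the shape is a regular 9-sided prism (a cylinder approximated with 9 flat sides), circumscribed radius ≈ 15 mm, height ≈ 16 mm (dimensions read to the nearest mm from the axis ticks). For the STL, each face is triangulated and given an outward normal.

solid part
  facet normal 0.0000 0.0000 -1.0000
    outer loop
      vertex 17.6 29.8 0.0
      vertex 26.5 24.6 0.0
      vertex 30.0 15.0 0.0
    endloop
  endfacet
  facet normal 0.0000 0.0000 -1.0000
    outer loop
      vertex 7.5 28.0 0.0
      vertex 17.6 29.8 0.0
      vertex 30.0 15.0 0.0
    endloop
  endfacet
  facet normal 0.0000 0.0000 -1.0000
    outer loop
      vertex 0.9 20.1 0.0
      vertex 7.5 28.0 0.0
      vertex 30.0 15.0 0.0
    endloop
  endfacet
  facet normal 0.0000 0.0000 -1.0000
    outer loop
      vertex 0.9 9.9 0.0
      vertex 0.9 20.1 0.0
      vertex 30.0 15.0 0.0
    endloop
  endfacet
  facet normal 0.0000 0.0000 -1.0000
    outer loop
      vertex 7.5 2.0 0.0
      vertex 0.9 9.9 0.0
      vertex 30.0 15.0 0.0
    endloop
  endfacet
  facet normal 0.0000 0.0000 -1.0000
    outer loop
      vertex 17.6 0.2 0.0
      vertex 7.5 2.0 0.0
      vertex 30.0 15.0 0.0
    endloop
  endfacet
  facet normal 0.0000 0.0000 -1.0000
    outer loop
      vertex 26.5 5.4 0.0
      vertex 17.6 0.2 0.0
      vertex 30.0 15.0 0.0
    endloop
  endfacet
  facet normal 0.0000 0.0000 1.0000
    outer loop
      vertex 30.0 15.0 16.0
      vertex 26.5 24.6 16.0
      vertex 17.6 29.8 16.0
    endloop
  endfacet
  facet normal 0.0000 0.0000 1.0000
    outer loop
      vertex 30.0 15.0 16.0
      vertex 17.6 29.8 16.0
      vertex 7.5 28.0 16.0
    endloop
  endfacet
  facet normal 0.0000 0.0000 1.0000
    outer loop
      vertex 30.0 15.0 16.0
      vertex 7.5 28.0 16.0
      vertex 0.9 20.1 16.0
    endloop
  endfacet
  facet normal 0.0000 0.0000 1.0000
    outer loop
      vertex 30.0 15.0 16.0
      vertex 0.9 20.1 16.0
      vertex 0.9 9.9 16.0
    endloop
  endfacet
  facet normal 0.0000 0.0000 1.0000
    outer loop
      vertex 30.0 15.0 16.0
      vertex 0.9 9.9 16.0
      vertex 7.5 2.0 16.0
    endloop
  endfacet
  facet normal 0.0000 0.0000 1.0000
    outer loop
      vertex 30.0 15.0 16.0
      vertex 7.5 2.0 16.0
      vertex 17.6 0.2 16.0
    endloop
  endfacet
  facet normal 0.0000 0.0000 1.0000
    outer loop
      vertex 30.0 15.0 16.0
      vertex 17.6 0.2 16.0
      vertex 26.5 5.4 16.0
    endloop
  endfacet
  facet normal 0.9395 0.3425 0.0000
    outer loop
      vertex 30.0 15.0 0.0
      vertex 26.5 24.6 0.0
      vertex 26.5 24.6 16.0
    endloop
  endfacet
  facet normal 0.9395 0.3425 0.0000
    outer loop
      vertex 30.0 15.0 0.0
      vertex 26.5 24.6 16.0
      vertex 30.0 15.0 16.0
    endloop
  endfacet
  facet normal 0.5045 0.8634 0.0000
    outer loop
      vertex 26.5 24.6 0.0
      vertex 17.6 29.8 0.0
      vertex 17.6 29.8 16.0
    endloop
  endfacet
  facet normal 0.5045 0.8634 0.0000
    outer loop
      vertex 26.5 24.6 0.0
      vertex 17.6 29.8 16.0
      vertex 26.5 24.6 16.0
    endloop
  endfacet
  facet normal -0.1755 0.9845 0.0000
    outer loop
      vertex 17.6 29.8 0.0
      vertex 7.5 28.0 0.0
      vertex 7.5 28.0 16.0
    endloop
  endfacet
  facet normal -0.1755 0.9845 0.0000
    outer loop
      vertex 17.6 29.8 0.0
      vertex 7.5 28.0 16.0
      vertex 17.6 29.8 16.0
    endloop
  endfacet
  facet normal -0.7674 0.6411 0.0000
    outer loop
      vertex 7.5 28.0 0.0
      vertex 0.9 20.1 0.0
      vertex 0.9 20.1 16.0
    endloop
  endfacet
  facet normal -0.7674 0.6411 0.0000
    outer loop
      vertex 7.5 28.0 0.0
      vertex 0.9 20.1 16.0
      vertex 7.5 28.0 16.0
    endloop
  endfacet
  facet normal -1.0000 0.0000 0.0000
    outer loop
      vertex 0.9 20.1 0.0
      vertex 0.9 9.9 0.0
      vertex 0.9 9.9 16.0
    endloop
  endfacet
  facet normal -1.0000 0.0000 0.0000
    outer loop
      vertex 0.9 20.1 0.0
      vertex 0.9 9.9 16.0
      vertex 0.9 20.1 16.0
    endloop
  endfacet
  facet normal -0.7674 -0.6411 0.0000
    outer loop
      vertex 0.9 9.9 0.0
      vertex 7.5 2.0 0.0
      vertex 7.5 2.0 16.0
    endloop
  endfacet
  facet normal -0.7674 -0.6411 0.0000
    outer loop
      vertex 0.9 9.9 0.0
      vertex 7.5 2.0 16.0
      vertex 0.9 9.9 16.0
    endloop
  endfacet
  facet normal -0.1755 -0.9845 0.0000
    outer loop
      vertex 7.5 2.0 0.0
      vertex 17.6 0.2 0.0
      vertex 17.6 0.2 16.0
    endloop
  endfacet
  facet normal -0.1755 -0.9845 0.0000
    outer loop
      vertex 7.5 2.0 0.0
      vertex 17.6 0.2 16.0
      vertex 7.5 2.0 16.0
    endloop
  endfacet
  facet normal 0.5045 -0.8634 0.0000
    outer loop
      vertex 17.6 0.2 0.0
      vertex 26.5 5.4 0.0
      vertex 26.5 5.4 16.0
    endloop
  endfacet
  facet normal 0.5045 -0.8634 0.0000
    outer loop
      vertex 17.6 0.2 0.0
      vertex 26.5 5.4 16.0
      vertex 17.6 0.2 16.0
    endloop
  endfacet
  facet normal 0.9395 -0.3425 0.0000
    outer loop
      vertex 26.5 5.4 0.0
      vertex 30.0 15.0 0.0
      vertex 30.0 15.0 16.0
    endloop
  endfacet
  facet normal 0.9395 -0.3425 0.0000
    outer loop
      vertex 26.5 5.4 0.0
      vertex 30.0 15.0 16.0
      vertex 26.5 5.4 16.0
    endloop
  endfacet
endsolid part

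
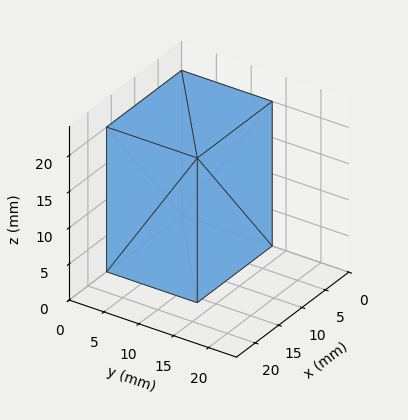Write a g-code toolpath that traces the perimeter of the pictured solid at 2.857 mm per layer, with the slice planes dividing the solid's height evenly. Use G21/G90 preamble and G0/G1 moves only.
Reading the render: the shape is a rectangular box, roughly 16 × 13 mm footprint and 20 mm tall (dimensions read to the nearest mm from the axis ticks). For the g-code, the solid's height is divided into equal slices at the stated Δz and each level perimeter traced with G1 moves after a G0 lift.

; perimeter-only toolpath
G21 ; units = mm
G90 ; absolute positioning
G28 ; home
; layer 1
G0 Z2.857
G0 X0.000 Y0.000
G1 X16.000 Y0.000
G1 X16.000 Y13.000
G1 X0.000 Y13.000
G1 X0.000 Y0.000
; layer 2
G0 Z5.714
G0 X0.000 Y0.000
G1 X16.000 Y0.000
G1 X16.000 Y13.000
G1 X0.000 Y13.000
G1 X0.000 Y0.000
; layer 3
G0 Z8.571
G0 X0.000 Y0.000
G1 X16.000 Y0.000
G1 X16.000 Y13.000
G1 X0.000 Y13.000
G1 X0.000 Y0.000
; layer 4
G0 Z11.429
G0 X0.000 Y0.000
G1 X16.000 Y0.000
G1 X16.000 Y13.000
G1 X0.000 Y13.000
G1 X0.000 Y0.000
; layer 5
G0 Z14.286
G0 X0.000 Y0.000
G1 X16.000 Y0.000
G1 X16.000 Y13.000
G1 X0.000 Y13.000
G1 X0.000 Y0.000
; layer 6
G0 Z17.143
G0 X0.000 Y0.000
G1 X16.000 Y0.000
G1 X16.000 Y13.000
G1 X0.000 Y13.000
G1 X0.000 Y0.000
; layer 7
G0 Z20.000
G0 X0.000 Y0.000
G1 X16.000 Y0.000
G1 X16.000 Y13.000
G1 X0.000 Y13.000
G1 X0.000 Y0.000
M2 ; end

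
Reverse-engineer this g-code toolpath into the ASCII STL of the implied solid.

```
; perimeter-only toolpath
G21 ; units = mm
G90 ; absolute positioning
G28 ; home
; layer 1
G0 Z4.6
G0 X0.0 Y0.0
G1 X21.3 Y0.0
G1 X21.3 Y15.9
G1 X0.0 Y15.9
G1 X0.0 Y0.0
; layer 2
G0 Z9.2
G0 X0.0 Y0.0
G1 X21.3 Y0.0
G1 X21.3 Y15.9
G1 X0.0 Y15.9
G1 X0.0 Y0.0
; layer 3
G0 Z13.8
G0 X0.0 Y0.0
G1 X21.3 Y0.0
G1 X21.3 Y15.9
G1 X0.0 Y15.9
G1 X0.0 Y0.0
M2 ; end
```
solid part
  facet normal 0.0000 0.0000 -1.0000
    outer loop
      vertex 21.3 15.9 0.0
      vertex 21.3 0.0 0.0
      vertex 0.0 0.0 0.0
    endloop
  endfacet
  facet normal 0.0000 0.0000 -1.0000
    outer loop
      vertex 0.0 15.9 0.0
      vertex 21.3 15.9 0.0
      vertex 0.0 0.0 0.0
    endloop
  endfacet
  facet normal 0.0000 0.0000 1.0000
    outer loop
      vertex 0.0 0.0 13.8
      vertex 21.3 0.0 13.8
      vertex 21.3 15.9 13.8
    endloop
  endfacet
  facet normal 0.0000 0.0000 1.0000
    outer loop
      vertex 0.0 0.0 13.8
      vertex 21.3 15.9 13.8
      vertex 0.0 15.9 13.8
    endloop
  endfacet
  facet normal 0.0000 -1.0000 0.0000
    outer loop
      vertex 0.0 0.0 0.0
      vertex 21.3 0.0 0.0
      vertex 21.3 0.0 13.8
    endloop
  endfacet
  facet normal 0.0000 -1.0000 0.0000
    outer loop
      vertex 0.0 0.0 0.0
      vertex 21.3 0.0 13.8
      vertex 0.0 0.0 13.8
    endloop
  endfacet
  facet normal 0.0000 1.0000 0.0000
    outer loop
      vertex 21.3 15.9 13.8
      vertex 21.3 15.9 0.0
      vertex 0.0 15.9 0.0
    endloop
  endfacet
  facet normal 0.0000 1.0000 0.0000
    outer loop
      vertex 0.0 15.9 13.8
      vertex 21.3 15.9 13.8
      vertex 0.0 15.9 0.0
    endloop
  endfacet
  facet normal -1.0000 0.0000 0.0000
    outer loop
      vertex 0.0 15.9 13.8
      vertex 0.0 15.9 0.0
      vertex 0.0 0.0 0.0
    endloop
  endfacet
  facet normal -1.0000 0.0000 0.0000
    outer loop
      vertex 0.0 0.0 13.8
      vertex 0.0 15.9 13.8
      vertex 0.0 0.0 0.0
    endloop
  endfacet
  facet normal 1.0000 0.0000 0.0000
    outer loop
      vertex 21.3 0.0 0.0
      vertex 21.3 15.9 0.0
      vertex 21.3 15.9 13.8
    endloop
  endfacet
  facet normal 1.0000 0.0000 0.0000
    outer loop
      vertex 21.3 0.0 0.0
      vertex 21.3 15.9 13.8
      vertex 21.3 0.0 13.8
    endloop
  endfacet
endsolid part

The G0 Z moves step by Δz≈4.6 mm. Every layer's G1 loop is the same polygon, so the solid is a straight extrusion of it from z=0 to z≈13.8. Closing with flat bottom and top caps and triangulating gives 12 facets — a rectangular box, roughly 21.3 × 15.9 mm footprint and 13.8 mm tall.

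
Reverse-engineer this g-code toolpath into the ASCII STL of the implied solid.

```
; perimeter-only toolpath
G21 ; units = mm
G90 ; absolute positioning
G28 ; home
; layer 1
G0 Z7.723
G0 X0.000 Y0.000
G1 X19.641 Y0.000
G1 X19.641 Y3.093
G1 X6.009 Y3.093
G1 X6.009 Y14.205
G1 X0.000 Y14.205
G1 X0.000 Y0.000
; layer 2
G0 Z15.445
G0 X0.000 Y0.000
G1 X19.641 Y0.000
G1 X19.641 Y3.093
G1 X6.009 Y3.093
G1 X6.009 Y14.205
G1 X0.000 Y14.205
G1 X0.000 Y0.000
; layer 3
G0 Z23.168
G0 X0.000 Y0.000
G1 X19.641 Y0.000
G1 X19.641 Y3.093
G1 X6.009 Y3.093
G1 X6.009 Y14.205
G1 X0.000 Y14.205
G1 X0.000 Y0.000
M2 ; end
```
solid part
  facet normal 0.0000 0.0000 -1.0000
    outer loop
      vertex 19.641 3.093 0.000
      vertex 19.641 0.000 0.000
      vertex 0.000 0.000 0.000
    endloop
  endfacet
  facet normal 0.0000 0.0000 -1.0000
    outer loop
      vertex 6.009 3.093 0.000
      vertex 19.641 3.093 0.000
      vertex 0.000 0.000 0.000
    endloop
  endfacet
  facet normal 0.0000 0.0000 -1.0000
    outer loop
      vertex 6.009 14.205 0.000
      vertex 6.009 3.093 0.000
      vertex 0.000 0.000 0.000
    endloop
  endfacet
  facet normal 0.0000 0.0000 -1.0000
    outer loop
      vertex 0.000 14.205 0.000
      vertex 6.009 14.205 0.000
      vertex 0.000 0.000 0.000
    endloop
  endfacet
  facet normal 0.0000 0.0000 1.0000
    outer loop
      vertex 0.000 0.000 23.168
      vertex 19.641 0.000 23.168
      vertex 19.641 3.093 23.168
    endloop
  endfacet
  facet normal 0.0000 0.0000 1.0000
    outer loop
      vertex 0.000 0.000 23.168
      vertex 19.641 3.093 23.168
      vertex 6.009 3.093 23.168
    endloop
  endfacet
  facet normal 0.0000 0.0000 1.0000
    outer loop
      vertex 0.000 0.000 23.168
      vertex 6.009 3.093 23.168
      vertex 6.009 14.205 23.168
    endloop
  endfacet
  facet normal 0.0000 0.0000 1.0000
    outer loop
      vertex 0.000 0.000 23.168
      vertex 6.009 14.205 23.168
      vertex 0.000 14.205 23.168
    endloop
  endfacet
  facet normal 0.0000 -1.0000 0.0000
    outer loop
      vertex 0.000 0.000 0.000
      vertex 19.641 0.000 0.000
      vertex 19.641 0.000 23.168
    endloop
  endfacet
  facet normal 0.0000 -1.0000 0.0000
    outer loop
      vertex 0.000 0.000 0.000
      vertex 19.641 0.000 23.168
      vertex 0.000 0.000 23.168
    endloop
  endfacet
  facet normal 1.0000 0.0000 0.0000
    outer loop
      vertex 19.641 0.000 0.000
      vertex 19.641 3.093 0.000
      vertex 19.641 3.093 23.168
    endloop
  endfacet
  facet normal 1.0000 0.0000 0.0000
    outer loop
      vertex 19.641 0.000 0.000
      vertex 19.641 3.093 23.168
      vertex 19.641 0.000 23.168
    endloop
  endfacet
  facet normal 0.0000 1.0000 0.0000
    outer loop
      vertex 19.641 3.093 0.000
      vertex 6.009 3.093 0.000
      vertex 6.009 3.093 23.168
    endloop
  endfacet
  facet normal 0.0000 1.0000 0.0000
    outer loop
      vertex 19.641 3.093 0.000
      vertex 6.009 3.093 23.168
      vertex 19.641 3.093 23.168
    endloop
  endfacet
  facet normal 1.0000 0.0000 0.0000
    outer loop
      vertex 6.009 3.093 0.000
      vertex 6.009 14.205 0.000
      vertex 6.009 14.205 23.168
    endloop
  endfacet
  facet normal 1.0000 0.0000 0.0000
    outer loop
      vertex 6.009 3.093 0.000
      vertex 6.009 14.205 23.168
      vertex 6.009 3.093 23.168
    endloop
  endfacet
  facet normal 0.0000 1.0000 0.0000
    outer loop
      vertex 6.009 14.205 0.000
      vertex 0.000 14.205 0.000
      vertex 0.000 14.205 23.168
    endloop
  endfacet
  facet normal 0.0000 1.0000 0.0000
    outer loop
      vertex 6.009 14.205 0.000
      vertex 0.000 14.205 23.168
      vertex 6.009 14.205 23.168
    endloop
  endfacet
  facet normal -1.0000 0.0000 0.0000
    outer loop
      vertex 0.000 14.205 0.000
      vertex 0.000 0.000 0.000
      vertex 0.000 0.000 23.168
    endloop
  endfacet
  facet normal -1.0000 0.0000 0.0000
    outer loop
      vertex 0.000 14.205 0.000
      vertex 0.000 0.000 23.168
      vertex 0.000 14.205 23.168
    endloop
  endfacet
endsolid part

The G0 Z moves step by Δz≈7.723 mm. Every layer's G1 loop is the same polygon, so the solid is a straight extrusion of it from z=0 to z≈23.2. Closing with flat bottom and top caps and triangulating gives 20 facets — an L-shaped prism: outer 19.6 × 14.2 mm, arm thicknesses ≈ 3.09 mm (horizontal) and 6.01 mm (vertical), extruded 23.2 mm in z.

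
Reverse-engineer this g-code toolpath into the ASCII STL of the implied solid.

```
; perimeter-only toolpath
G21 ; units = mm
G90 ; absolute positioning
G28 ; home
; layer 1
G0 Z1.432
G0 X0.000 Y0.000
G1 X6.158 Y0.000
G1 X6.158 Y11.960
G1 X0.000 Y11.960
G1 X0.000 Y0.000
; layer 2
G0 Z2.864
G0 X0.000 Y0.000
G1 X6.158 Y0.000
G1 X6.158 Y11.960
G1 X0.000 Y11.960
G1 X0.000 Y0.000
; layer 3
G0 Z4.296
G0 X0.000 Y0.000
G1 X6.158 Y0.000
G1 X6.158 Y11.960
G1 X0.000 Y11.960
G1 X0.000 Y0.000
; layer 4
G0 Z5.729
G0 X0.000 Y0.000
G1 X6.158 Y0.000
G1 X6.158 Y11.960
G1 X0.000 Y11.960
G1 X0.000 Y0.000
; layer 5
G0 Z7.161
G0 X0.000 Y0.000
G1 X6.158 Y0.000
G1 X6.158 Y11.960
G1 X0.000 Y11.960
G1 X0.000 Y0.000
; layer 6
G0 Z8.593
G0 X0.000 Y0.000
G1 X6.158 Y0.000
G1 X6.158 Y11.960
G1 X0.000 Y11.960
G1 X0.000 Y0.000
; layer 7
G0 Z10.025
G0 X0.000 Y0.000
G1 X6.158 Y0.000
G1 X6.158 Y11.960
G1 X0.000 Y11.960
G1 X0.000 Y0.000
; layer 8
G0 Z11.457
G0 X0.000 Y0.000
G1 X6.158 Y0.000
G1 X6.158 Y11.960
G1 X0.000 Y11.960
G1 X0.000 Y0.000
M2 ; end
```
solid part
  facet normal 0.0000 0.0000 -1.0000
    outer loop
      vertex 6.158 11.960 0.000
      vertex 6.158 0.000 0.000
      vertex 0.000 0.000 0.000
    endloop
  endfacet
  facet normal 0.0000 0.0000 -1.0000
    outer loop
      vertex 0.000 11.960 0.000
      vertex 6.158 11.960 0.000
      vertex 0.000 0.000 0.000
    endloop
  endfacet
  facet normal 0.0000 0.0000 1.0000
    outer loop
      vertex 0.000 0.000 11.457
      vertex 6.158 0.000 11.457
      vertex 6.158 11.960 11.457
    endloop
  endfacet
  facet normal 0.0000 0.0000 1.0000
    outer loop
      vertex 0.000 0.000 11.457
      vertex 6.158 11.960 11.457
      vertex 0.000 11.960 11.457
    endloop
  endfacet
  facet normal 0.0000 -1.0000 0.0000
    outer loop
      vertex 0.000 0.000 0.000
      vertex 6.158 0.000 0.000
      vertex 6.158 0.000 11.457
    endloop
  endfacet
  facet normal 0.0000 -1.0000 0.0000
    outer loop
      vertex 0.000 0.000 0.000
      vertex 6.158 0.000 11.457
      vertex 0.000 0.000 11.457
    endloop
  endfacet
  facet normal 0.0000 1.0000 0.0000
    outer loop
      vertex 6.158 11.960 11.457
      vertex 6.158 11.960 0.000
      vertex 0.000 11.960 0.000
    endloop
  endfacet
  facet normal 0.0000 1.0000 0.0000
    outer loop
      vertex 0.000 11.960 11.457
      vertex 6.158 11.960 11.457
      vertex 0.000 11.960 0.000
    endloop
  endfacet
  facet normal -1.0000 0.0000 0.0000
    outer loop
      vertex 0.000 11.960 11.457
      vertex 0.000 11.960 0.000
      vertex 0.000 0.000 0.000
    endloop
  endfacet
  facet normal -1.0000 0.0000 0.0000
    outer loop
      vertex 0.000 0.000 11.457
      vertex 0.000 11.960 11.457
      vertex 0.000 0.000 0.000
    endloop
  endfacet
  facet normal 1.0000 0.0000 0.0000
    outer loop
      vertex 6.158 0.000 0.000
      vertex 6.158 11.960 0.000
      vertex 6.158 11.960 11.457
    endloop
  endfacet
  facet normal 1.0000 0.0000 0.0000
    outer loop
      vertex 6.158 0.000 0.000
      vertex 6.158 11.960 11.457
      vertex 6.158 0.000 11.457
    endloop
  endfacet
endsolid part

The G0 Z moves step by Δz≈1.432 mm. Every layer's G1 loop is the same polygon, so the solid is a straight extrusion of it from z=0 to z≈11.5. Closing with flat bottom and top caps and triangulating gives 12 facets — a rectangular box, roughly 6.16 × 12 mm footprint and 11.5 mm tall.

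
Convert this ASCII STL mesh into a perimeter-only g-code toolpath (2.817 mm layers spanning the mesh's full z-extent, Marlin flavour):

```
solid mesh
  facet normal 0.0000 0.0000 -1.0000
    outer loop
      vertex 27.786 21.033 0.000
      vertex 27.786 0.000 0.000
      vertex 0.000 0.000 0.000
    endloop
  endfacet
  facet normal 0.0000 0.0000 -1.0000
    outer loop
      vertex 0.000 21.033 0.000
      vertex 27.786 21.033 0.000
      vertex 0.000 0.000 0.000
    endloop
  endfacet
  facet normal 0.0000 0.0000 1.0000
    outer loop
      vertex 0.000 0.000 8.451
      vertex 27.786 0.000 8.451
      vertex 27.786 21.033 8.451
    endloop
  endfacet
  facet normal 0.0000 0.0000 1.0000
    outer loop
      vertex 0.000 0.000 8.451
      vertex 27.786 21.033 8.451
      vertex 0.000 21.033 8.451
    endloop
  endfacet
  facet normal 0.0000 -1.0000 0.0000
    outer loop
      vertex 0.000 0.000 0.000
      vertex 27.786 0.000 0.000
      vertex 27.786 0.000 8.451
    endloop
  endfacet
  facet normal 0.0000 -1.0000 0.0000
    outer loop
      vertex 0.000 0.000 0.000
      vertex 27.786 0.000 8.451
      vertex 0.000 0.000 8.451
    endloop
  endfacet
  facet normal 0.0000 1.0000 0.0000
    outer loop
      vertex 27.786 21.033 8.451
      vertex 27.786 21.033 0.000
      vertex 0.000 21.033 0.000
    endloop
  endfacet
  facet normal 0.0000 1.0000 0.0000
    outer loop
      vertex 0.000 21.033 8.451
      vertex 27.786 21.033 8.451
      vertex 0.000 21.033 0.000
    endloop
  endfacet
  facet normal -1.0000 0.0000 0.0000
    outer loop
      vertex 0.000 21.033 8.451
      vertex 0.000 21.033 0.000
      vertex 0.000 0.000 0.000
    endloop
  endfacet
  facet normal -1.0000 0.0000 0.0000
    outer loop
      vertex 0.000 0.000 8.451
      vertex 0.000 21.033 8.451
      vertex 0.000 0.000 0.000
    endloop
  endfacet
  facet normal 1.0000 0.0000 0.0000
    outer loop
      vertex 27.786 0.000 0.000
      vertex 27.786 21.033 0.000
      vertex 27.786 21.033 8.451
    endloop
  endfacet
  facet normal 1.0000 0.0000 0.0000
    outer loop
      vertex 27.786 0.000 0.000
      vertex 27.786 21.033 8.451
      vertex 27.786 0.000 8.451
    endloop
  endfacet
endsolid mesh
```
; perimeter-only toolpath
G21 ; units = mm
G90 ; absolute positioning
G28 ; home
; layer 1
G0 Z2.817
G0 X0.000 Y0.000
G1 X27.786 Y0.000
G1 X27.786 Y21.033
G1 X0.000 Y21.033
G1 X0.000 Y0.000
; layer 2
G0 Z5.634
G0 X0.000 Y0.000
G1 X27.786 Y0.000
G1 X27.786 Y21.033
G1 X0.000 Y21.033
G1 X0.000 Y0.000
; layer 3
G0 Z8.451
G0 X0.000 Y0.000
G1 X27.786 Y0.000
G1 X27.786 Y21.033
G1 X0.000 Y21.033
G1 X0.000 Y0.000
M2 ; end

The solid is a rectangular box, roughly 27.8 × 21 mm footprint and 8.45 mm tall. Slicing at Δz = 2.817 mm — 3 equal slices spanning the solid's height, so layer i sits at z = i·h/3 — gives 3 non-empty perimeters. Each is a 4-segment closed polygon; G0 lifts to the layer z and rapids to the start vertex, then G1 traces the edges.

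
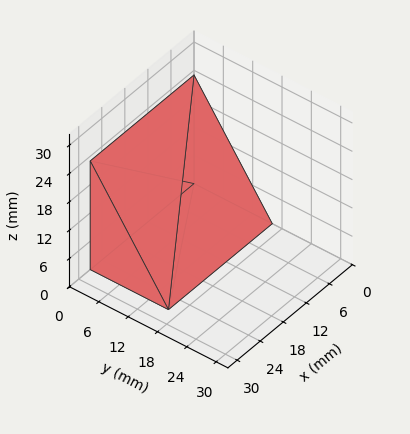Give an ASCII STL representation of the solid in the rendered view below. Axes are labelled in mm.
Reading the render: the shape is a wedge (ramp): 27 × 16 mm base, rising to 23 mm along the y=0 edge and sloping linearly to z=0 at y=16 (dimensions read to the nearest mm from the axis ticks). For the STL, each face is triangulated and given an outward normal.

solid part
  facet normal 0.0000 0.0000 -1.0000
    outer loop
      vertex 27.00 16.00 0.00
      vertex 27.00 0.00 0.00
      vertex 0.00 0.00 0.00
    endloop
  endfacet
  facet normal 0.0000 0.0000 -1.0000
    outer loop
      vertex 0.00 16.00 0.00
      vertex 27.00 16.00 0.00
      vertex 0.00 0.00 0.00
    endloop
  endfacet
  facet normal 0.0000 -1.0000 0.0000
    outer loop
      vertex 0.00 0.00 0.00
      vertex 27.00 0.00 0.00
      vertex 27.00 0.00 23.00
    endloop
  endfacet
  facet normal 0.0000 -1.0000 0.0000
    outer loop
      vertex 0.00 0.00 0.00
      vertex 27.00 0.00 23.00
      vertex 0.00 0.00 23.00
    endloop
  endfacet
  facet normal 0.0000 0.8209 0.5711
    outer loop
      vertex 0.00 0.00 23.00
      vertex 27.00 0.00 23.00
      vertex 27.00 16.00 0.00
    endloop
  endfacet
  facet normal 0.0000 0.8209 0.5711
    outer loop
      vertex 0.00 0.00 23.00
      vertex 27.00 16.00 0.00
      vertex 0.00 16.00 0.00
    endloop
  endfacet
  facet normal -1.0000 0.0000 0.0000
    outer loop
      vertex 0.00 0.00 23.00
      vertex 0.00 16.00 0.00
      vertex 0.00 0.00 0.00
    endloop
  endfacet
  facet normal 1.0000 0.0000 0.0000
    outer loop
      vertex 27.00 0.00 0.00
      vertex 27.00 16.00 0.00
      vertex 27.00 0.00 23.00
    endloop
  endfacet
endsolid part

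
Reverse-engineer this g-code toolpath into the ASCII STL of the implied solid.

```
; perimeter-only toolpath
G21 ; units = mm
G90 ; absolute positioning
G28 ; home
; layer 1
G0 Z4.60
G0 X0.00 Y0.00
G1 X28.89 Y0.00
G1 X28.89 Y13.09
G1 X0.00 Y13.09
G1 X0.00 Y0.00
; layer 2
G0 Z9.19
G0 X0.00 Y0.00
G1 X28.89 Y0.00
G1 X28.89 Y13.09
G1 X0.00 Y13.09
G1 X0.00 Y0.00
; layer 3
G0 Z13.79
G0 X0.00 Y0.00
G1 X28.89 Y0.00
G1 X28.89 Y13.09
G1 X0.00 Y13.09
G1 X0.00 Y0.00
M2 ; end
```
solid part
  facet normal 0.0000 0.0000 -1.0000
    outer loop
      vertex 28.89 13.09 0.00
      vertex 28.89 0.00 0.00
      vertex 0.00 0.00 0.00
    endloop
  endfacet
  facet normal 0.0000 0.0000 -1.0000
    outer loop
      vertex 0.00 13.09 0.00
      vertex 28.89 13.09 0.00
      vertex 0.00 0.00 0.00
    endloop
  endfacet
  facet normal 0.0000 0.0000 1.0000
    outer loop
      vertex 0.00 0.00 13.79
      vertex 28.89 0.00 13.79
      vertex 28.89 13.09 13.79
    endloop
  endfacet
  facet normal 0.0000 0.0000 1.0000
    outer loop
      vertex 0.00 0.00 13.79
      vertex 28.89 13.09 13.79
      vertex 0.00 13.09 13.79
    endloop
  endfacet
  facet normal 0.0000 -1.0000 0.0000
    outer loop
      vertex 0.00 0.00 0.00
      vertex 28.89 0.00 0.00
      vertex 28.89 0.00 13.79
    endloop
  endfacet
  facet normal 0.0000 -1.0000 0.0000
    outer loop
      vertex 0.00 0.00 0.00
      vertex 28.89 0.00 13.79
      vertex 0.00 0.00 13.79
    endloop
  endfacet
  facet normal 0.0000 1.0000 0.0000
    outer loop
      vertex 28.89 13.09 13.79
      vertex 28.89 13.09 0.00
      vertex 0.00 13.09 0.00
    endloop
  endfacet
  facet normal 0.0000 1.0000 0.0000
    outer loop
      vertex 0.00 13.09 13.79
      vertex 28.89 13.09 13.79
      vertex 0.00 13.09 0.00
    endloop
  endfacet
  facet normal -1.0000 0.0000 0.0000
    outer loop
      vertex 0.00 13.09 13.79
      vertex 0.00 13.09 0.00
      vertex 0.00 0.00 0.00
    endloop
  endfacet
  facet normal -1.0000 0.0000 0.0000
    outer loop
      vertex 0.00 0.00 13.79
      vertex 0.00 13.09 13.79
      vertex 0.00 0.00 0.00
    endloop
  endfacet
  facet normal 1.0000 0.0000 0.0000
    outer loop
      vertex 28.89 0.00 0.00
      vertex 28.89 13.09 0.00
      vertex 28.89 13.09 13.79
    endloop
  endfacet
  facet normal 1.0000 0.0000 0.0000
    outer loop
      vertex 28.89 0.00 0.00
      vertex 28.89 13.09 13.79
      vertex 28.89 0.00 13.79
    endloop
  endfacet
endsolid part

The G0 Z moves step by Δz≈4.60 mm. Every layer's G1 loop is the same polygon, so the solid is a straight extrusion of it from z=0 to z≈13.8. Closing with flat bottom and top caps and triangulating gives 12 facets — a rectangular box, roughly 28.9 × 13.1 mm footprint and 13.8 mm tall.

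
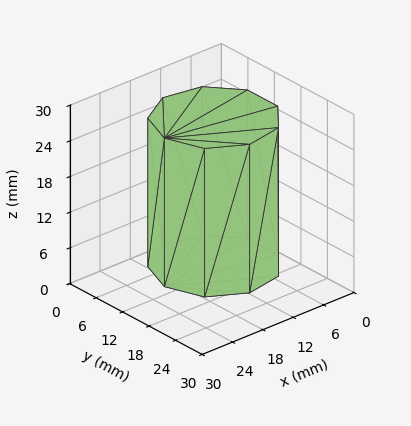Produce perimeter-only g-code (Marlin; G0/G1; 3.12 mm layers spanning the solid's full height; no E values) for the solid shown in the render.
Reading the render: the shape is a regular 9-sided prism (a cylinder approximated with 9 flat sides), circumscribed radius ≈ 10 mm, height ≈ 25 mm (dimensions read to the nearest mm from the axis ticks). For the g-code, the solid's height is divided into equal slices at the stated Δz and each level perimeter traced with G1 moves after a G0 lift.

; perimeter-only toolpath
G21 ; units = mm
G90 ; absolute positioning
G28 ; home
; layer 1
G0 Z3.12
G0 X20.00 Y10.00
G1 X17.66 Y16.43
G1 X11.74 Y19.85
G1 X5.00 Y18.66
G1 X0.60 Y13.42
G1 X0.60 Y6.58
G1 X5.00 Y1.34
G1 X11.74 Y0.15
G1 X17.66 Y3.57
G1 X20.00 Y10.00
; layer 2
G0 Z6.25
G0 X20.00 Y10.00
G1 X17.66 Y16.43
G1 X11.74 Y19.85
G1 X5.00 Y18.66
G1 X0.60 Y13.42
G1 X0.60 Y6.58
G1 X5.00 Y1.34
G1 X11.74 Y0.15
G1 X17.66 Y3.57
G1 X20.00 Y10.00
; layer 3
G0 Z9.38
G0 X20.00 Y10.00
G1 X17.66 Y16.43
G1 X11.74 Y19.85
G1 X5.00 Y18.66
G1 X0.60 Y13.42
G1 X0.60 Y6.58
G1 X5.00 Y1.34
G1 X11.74 Y0.15
G1 X17.66 Y3.57
G1 X20.00 Y10.00
; layer 4
G0 Z12.50
G0 X20.00 Y10.00
G1 X17.66 Y16.43
G1 X11.74 Y19.85
G1 X5.00 Y18.66
G1 X0.60 Y13.42
G1 X0.60 Y6.58
G1 X5.00 Y1.34
G1 X11.74 Y0.15
G1 X17.66 Y3.57
G1 X20.00 Y10.00
; layer 5
G0 Z15.62
G0 X20.00 Y10.00
G1 X17.66 Y16.43
G1 X11.74 Y19.85
G1 X5.00 Y18.66
G1 X0.60 Y13.42
G1 X0.60 Y6.58
G1 X5.00 Y1.34
G1 X11.74 Y0.15
G1 X17.66 Y3.57
G1 X20.00 Y10.00
; layer 6
G0 Z18.75
G0 X20.00 Y10.00
G1 X17.66 Y16.43
G1 X11.74 Y19.85
G1 X5.00 Y18.66
G1 X0.60 Y13.42
G1 X0.60 Y6.58
G1 X5.00 Y1.34
G1 X11.74 Y0.15
G1 X17.66 Y3.57
G1 X20.00 Y10.00
; layer 7
G0 Z21.88
G0 X20.00 Y10.00
G1 X17.66 Y16.43
G1 X11.74 Y19.85
G1 X5.00 Y18.66
G1 X0.60 Y13.42
G1 X0.60 Y6.58
G1 X5.00 Y1.34
G1 X11.74 Y0.15
G1 X17.66 Y3.57
G1 X20.00 Y10.00
; layer 8
G0 Z25.00
G0 X20.00 Y10.00
G1 X17.66 Y16.43
G1 X11.74 Y19.85
G1 X5.00 Y18.66
G1 X0.60 Y13.42
G1 X0.60 Y6.58
G1 X5.00 Y1.34
G1 X11.74 Y0.15
G1 X17.66 Y3.57
G1 X20.00 Y10.00
M2 ; end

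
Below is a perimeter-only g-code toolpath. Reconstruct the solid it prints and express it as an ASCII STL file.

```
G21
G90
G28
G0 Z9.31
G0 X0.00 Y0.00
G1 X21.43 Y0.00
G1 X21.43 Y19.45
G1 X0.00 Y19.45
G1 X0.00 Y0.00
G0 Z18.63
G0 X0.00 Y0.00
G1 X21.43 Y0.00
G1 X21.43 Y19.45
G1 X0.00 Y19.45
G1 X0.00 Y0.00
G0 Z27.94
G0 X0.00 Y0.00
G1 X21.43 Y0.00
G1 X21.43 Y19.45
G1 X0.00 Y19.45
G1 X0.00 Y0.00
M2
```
solid part
  facet normal 0.0000 0.0000 -1.0000
    outer loop
      vertex 21.43 19.45 0.00
      vertex 21.43 0.00 0.00
      vertex 0.00 0.00 0.00
    endloop
  endfacet
  facet normal 0.0000 0.0000 -1.0000
    outer loop
      vertex 0.00 19.45 0.00
      vertex 21.43 19.45 0.00
      vertex 0.00 0.00 0.00
    endloop
  endfacet
  facet normal 0.0000 0.0000 1.0000
    outer loop
      vertex 0.00 0.00 27.94
      vertex 21.43 0.00 27.94
      vertex 21.43 19.45 27.94
    endloop
  endfacet
  facet normal 0.0000 0.0000 1.0000
    outer loop
      vertex 0.00 0.00 27.94
      vertex 21.43 19.45 27.94
      vertex 0.00 19.45 27.94
    endloop
  endfacet
  facet normal 0.0000 -1.0000 0.0000
    outer loop
      vertex 0.00 0.00 0.00
      vertex 21.43 0.00 0.00
      vertex 21.43 0.00 27.94
    endloop
  endfacet
  facet normal 0.0000 -1.0000 0.0000
    outer loop
      vertex 0.00 0.00 0.00
      vertex 21.43 0.00 27.94
      vertex 0.00 0.00 27.94
    endloop
  endfacet
  facet normal 0.0000 1.0000 0.0000
    outer loop
      vertex 21.43 19.45 27.94
      vertex 21.43 19.45 0.00
      vertex 0.00 19.45 0.00
    endloop
  endfacet
  facet normal 0.0000 1.0000 0.0000
    outer loop
      vertex 0.00 19.45 27.94
      vertex 21.43 19.45 27.94
      vertex 0.00 19.45 0.00
    endloop
  endfacet
  facet normal -1.0000 0.0000 0.0000
    outer loop
      vertex 0.00 19.45 27.94
      vertex 0.00 19.45 0.00
      vertex 0.00 0.00 0.00
    endloop
  endfacet
  facet normal -1.0000 0.0000 0.0000
    outer loop
      vertex 0.00 0.00 27.94
      vertex 0.00 19.45 27.94
      vertex 0.00 0.00 0.00
    endloop
  endfacet
  facet normal 1.0000 0.0000 0.0000
    outer loop
      vertex 21.43 0.00 0.00
      vertex 21.43 19.45 0.00
      vertex 21.43 19.45 27.94
    endloop
  endfacet
  facet normal 1.0000 0.0000 0.0000
    outer loop
      vertex 21.43 0.00 0.00
      vertex 21.43 19.45 27.94
      vertex 21.43 0.00 27.94
    endloop
  endfacet
endsolid part

The G0 Z moves step by Δz≈9.31 mm. Every layer's G1 loop is the same polygon, so the solid is a straight extrusion of it from z=0 to z≈27.9. Closing with flat bottom and top caps and triangulating gives 12 facets — a rectangular box, roughly 21.4 × 19.4 mm footprint and 27.9 mm tall.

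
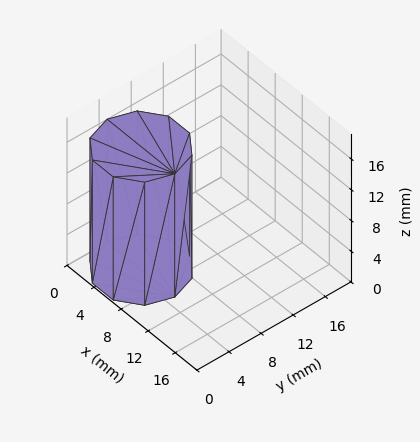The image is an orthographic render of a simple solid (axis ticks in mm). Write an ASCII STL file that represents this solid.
Reading the render: the shape is a regular 10-sided prism (a cylinder approximated with 10 flat sides), circumscribed radius ≈ 5 mm, height ≈ 16 mm (dimensions read to the nearest mm from the axis ticks). For the STL, each face is triangulated and given an outward normal.

solid part
  facet normal 0.0000 0.0000 -1.0000
    outer loop
      vertex 6.545 9.755 0.000
      vertex 9.045 7.939 0.000
      vertex 10.000 5.000 0.000
    endloop
  endfacet
  facet normal 0.0000 0.0000 -1.0000
    outer loop
      vertex 3.455 9.755 0.000
      vertex 6.545 9.755 0.000
      vertex 10.000 5.000 0.000
    endloop
  endfacet
  facet normal 0.0000 0.0000 -1.0000
    outer loop
      vertex 0.955 7.939 0.000
      vertex 3.455 9.755 0.000
      vertex 10.000 5.000 0.000
    endloop
  endfacet
  facet normal 0.0000 0.0000 -1.0000
    outer loop
      vertex 0.000 5.000 0.000
      vertex 0.955 7.939 0.000
      vertex 10.000 5.000 0.000
    endloop
  endfacet
  facet normal 0.0000 0.0000 -1.0000
    outer loop
      vertex 0.955 2.061 0.000
      vertex 0.000 5.000 0.000
      vertex 10.000 5.000 0.000
    endloop
  endfacet
  facet normal 0.0000 0.0000 -1.0000
    outer loop
      vertex 3.455 0.245 0.000
      vertex 0.955 2.061 0.000
      vertex 10.000 5.000 0.000
    endloop
  endfacet
  facet normal 0.0000 0.0000 -1.0000
    outer loop
      vertex 6.545 0.245 0.000
      vertex 3.455 0.245 0.000
      vertex 10.000 5.000 0.000
    endloop
  endfacet
  facet normal 0.0000 0.0000 -1.0000
    outer loop
      vertex 9.045 2.061 0.000
      vertex 6.545 0.245 0.000
      vertex 10.000 5.000 0.000
    endloop
  endfacet
  facet normal 0.0000 0.0000 1.0000
    outer loop
      vertex 10.000 5.000 16.000
      vertex 9.045 7.939 16.000
      vertex 6.545 9.755 16.000
    endloop
  endfacet
  facet normal 0.0000 0.0000 1.0000
    outer loop
      vertex 10.000 5.000 16.000
      vertex 6.545 9.755 16.000
      vertex 3.455 9.755 16.000
    endloop
  endfacet
  facet normal 0.0000 0.0000 1.0000
    outer loop
      vertex 10.000 5.000 16.000
      vertex 3.455 9.755 16.000
      vertex 0.955 7.939 16.000
    endloop
  endfacet
  facet normal 0.0000 0.0000 1.0000
    outer loop
      vertex 10.000 5.000 16.000
      vertex 0.955 7.939 16.000
      vertex 0.000 5.000 16.000
    endloop
  endfacet
  facet normal 0.0000 0.0000 1.0000
    outer loop
      vertex 10.000 5.000 16.000
      vertex 0.000 5.000 16.000
      vertex 0.955 2.061 16.000
    endloop
  endfacet
  facet normal 0.0000 0.0000 1.0000
    outer loop
      vertex 10.000 5.000 16.000
      vertex 0.955 2.061 16.000
      vertex 3.455 0.245 16.000
    endloop
  endfacet
  facet normal 0.0000 0.0000 1.0000
    outer loop
      vertex 10.000 5.000 16.000
      vertex 3.455 0.245 16.000
      vertex 6.545 0.245 16.000
    endloop
  endfacet
  facet normal 0.0000 0.0000 1.0000
    outer loop
      vertex 10.000 5.000 16.000
      vertex 6.545 0.245 16.000
      vertex 9.045 2.061 16.000
    endloop
  endfacet
  facet normal 0.9511 0.3090 0.0000
    outer loop
      vertex 10.000 5.000 0.000
      vertex 9.045 7.939 0.000
      vertex 9.045 7.939 16.000
    endloop
  endfacet
  facet normal 0.9511 0.3090 0.0000
    outer loop
      vertex 10.000 5.000 0.000
      vertex 9.045 7.939 16.000
      vertex 10.000 5.000 16.000
    endloop
  endfacet
  facet normal 0.5877 0.8091 0.0000
    outer loop
      vertex 9.045 7.939 0.000
      vertex 6.545 9.755 0.000
      vertex 6.545 9.755 16.000
    endloop
  endfacet
  facet normal 0.5877 0.8091 0.0000
    outer loop
      vertex 9.045 7.939 0.000
      vertex 6.545 9.755 16.000
      vertex 9.045 7.939 16.000
    endloop
  endfacet
  facet normal 0.0000 1.0000 0.0000
    outer loop
      vertex 6.545 9.755 0.000
      vertex 3.455 9.755 0.000
      vertex 3.455 9.755 16.000
    endloop
  endfacet
  facet normal 0.0000 1.0000 0.0000
    outer loop
      vertex 6.545 9.755 0.000
      vertex 3.455 9.755 16.000
      vertex 6.545 9.755 16.000
    endloop
  endfacet
  facet normal -0.5877 0.8091 0.0000
    outer loop
      vertex 3.455 9.755 0.000
      vertex 0.955 7.939 0.000
      vertex 0.955 7.939 16.000
    endloop
  endfacet
  facet normal -0.5877 0.8091 0.0000
    outer loop
      vertex 3.455 9.755 0.000
      vertex 0.955 7.939 16.000
      vertex 3.455 9.755 16.000
    endloop
  endfacet
  facet normal -0.9511 0.3090 0.0000
    outer loop
      vertex 0.955 7.939 0.000
      vertex 0.000 5.000 0.000
      vertex 0.000 5.000 16.000
    endloop
  endfacet
  facet normal -0.9511 0.3090 0.0000
    outer loop
      vertex 0.955 7.939 0.000
      vertex 0.000 5.000 16.000
      vertex 0.955 7.939 16.000
    endloop
  endfacet
  facet normal -0.9511 -0.3090 0.0000
    outer loop
      vertex 0.000 5.000 0.000
      vertex 0.955 2.061 0.000
      vertex 0.955 2.061 16.000
    endloop
  endfacet
  facet normal -0.9511 -0.3090 0.0000
    outer loop
      vertex 0.000 5.000 0.000
      vertex 0.955 2.061 16.000
      vertex 0.000 5.000 16.000
    endloop
  endfacet
  facet normal -0.5877 -0.8091 0.0000
    outer loop
      vertex 0.955 2.061 0.000
      vertex 3.455 0.245 0.000
      vertex 3.455 0.245 16.000
    endloop
  endfacet
  facet normal -0.5877 -0.8091 0.0000
    outer loop
      vertex 0.955 2.061 0.000
      vertex 3.455 0.245 16.000
      vertex 0.955 2.061 16.000
    endloop
  endfacet
  facet normal 0.0000 -1.0000 0.0000
    outer loop
      vertex 3.455 0.245 0.000
      vertex 6.545 0.245 0.000
      vertex 6.545 0.245 16.000
    endloop
  endfacet
  facet normal 0.0000 -1.0000 0.0000
    outer loop
      vertex 3.455 0.245 0.000
      vertex 6.545 0.245 16.000
      vertex 3.455 0.245 16.000
    endloop
  endfacet
  facet normal 0.5877 -0.8091 0.0000
    outer loop
      vertex 6.545 0.245 0.000
      vertex 9.045 2.061 0.000
      vertex 9.045 2.061 16.000
    endloop
  endfacet
  facet normal 0.5877 -0.8091 0.0000
    outer loop
      vertex 6.545 0.245 0.000
      vertex 9.045 2.061 16.000
      vertex 6.545 0.245 16.000
    endloop
  endfacet
  facet normal 0.9511 -0.3090 0.0000
    outer loop
      vertex 9.045 2.061 0.000
      vertex 10.000 5.000 0.000
      vertex 10.000 5.000 16.000
    endloop
  endfacet
  facet normal 0.9511 -0.3090 0.0000
    outer loop
      vertex 9.045 2.061 0.000
      vertex 10.000 5.000 16.000
      vertex 9.045 2.061 16.000
    endloop
  endfacet
endsolid part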